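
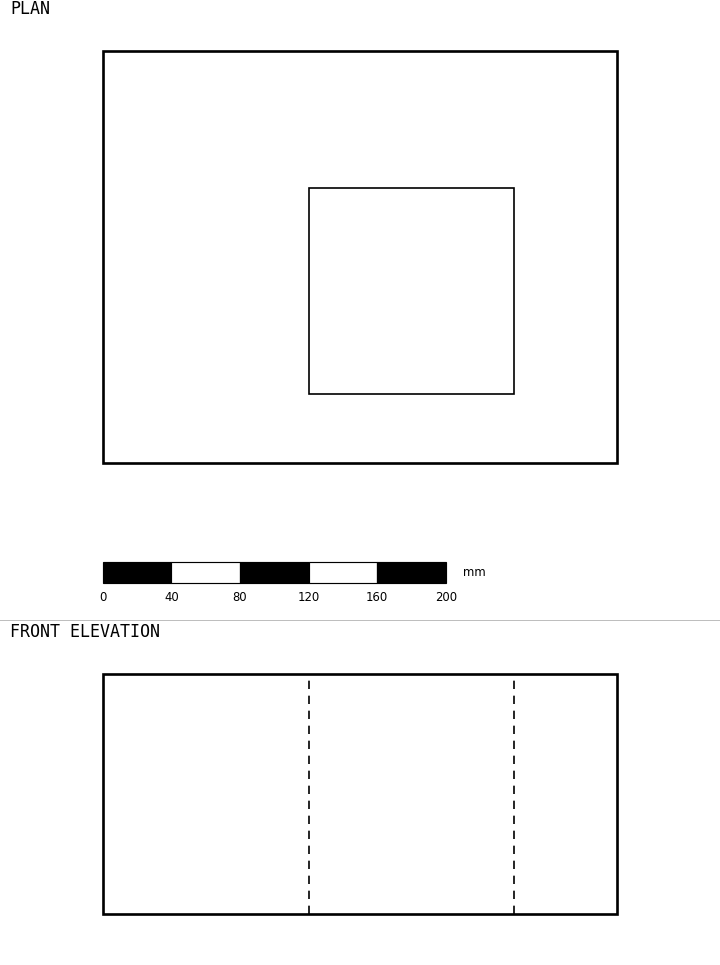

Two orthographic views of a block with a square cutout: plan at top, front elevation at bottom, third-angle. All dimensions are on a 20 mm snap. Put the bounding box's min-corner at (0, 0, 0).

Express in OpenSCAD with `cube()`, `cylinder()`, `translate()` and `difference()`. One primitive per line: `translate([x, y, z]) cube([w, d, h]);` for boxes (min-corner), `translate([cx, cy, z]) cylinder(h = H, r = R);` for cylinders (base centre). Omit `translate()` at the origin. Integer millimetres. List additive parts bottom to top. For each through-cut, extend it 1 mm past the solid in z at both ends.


difference() {
  cube([300, 240, 140]);
  translate([120, 40, -1]) cube([120, 120, 142]);
}


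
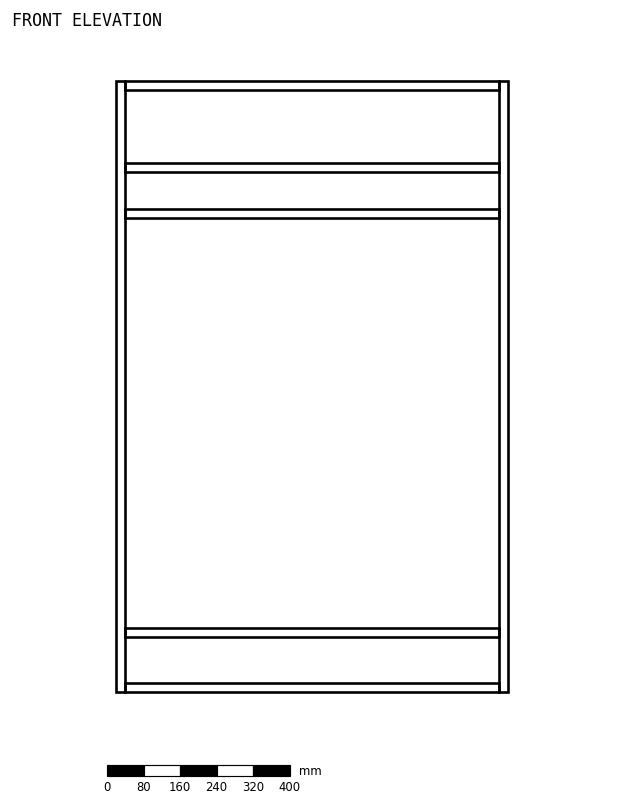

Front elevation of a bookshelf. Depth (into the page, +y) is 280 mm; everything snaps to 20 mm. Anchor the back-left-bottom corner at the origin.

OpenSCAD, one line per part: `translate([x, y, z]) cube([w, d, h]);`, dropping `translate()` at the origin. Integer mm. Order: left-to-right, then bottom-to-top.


cube([20, 280, 1340]);
translate([20, 0, 0]) cube([820, 280, 20]);
translate([20, 0, 120]) cube([820, 280, 20]);
translate([20, 0, 1040]) cube([820, 280, 20]);
translate([20, 0, 1140]) cube([820, 280, 20]);
translate([20, 0, 1320]) cube([820, 280, 20]);
translate([840, 0, 0]) cube([20, 280, 1340]);


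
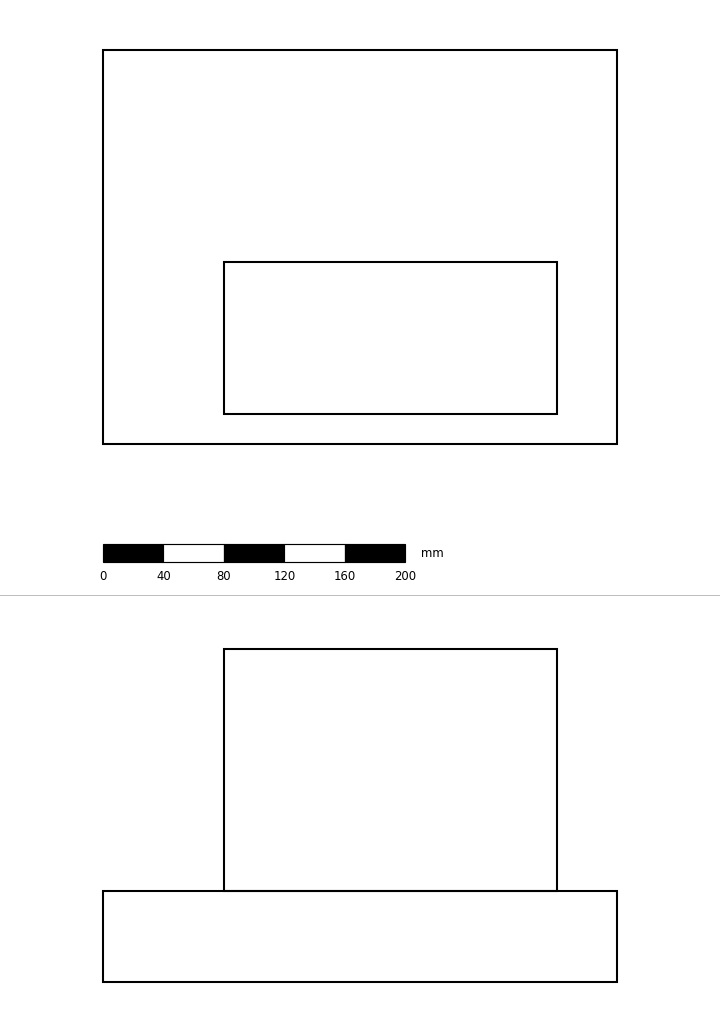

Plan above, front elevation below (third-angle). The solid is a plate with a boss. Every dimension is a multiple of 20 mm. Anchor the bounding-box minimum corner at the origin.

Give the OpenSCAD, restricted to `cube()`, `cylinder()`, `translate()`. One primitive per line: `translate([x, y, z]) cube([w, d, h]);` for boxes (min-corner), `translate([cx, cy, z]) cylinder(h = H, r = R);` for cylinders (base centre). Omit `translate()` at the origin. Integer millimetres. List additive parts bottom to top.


cube([340, 260, 60]);
translate([80, 20, 60]) cube([220, 100, 160]);


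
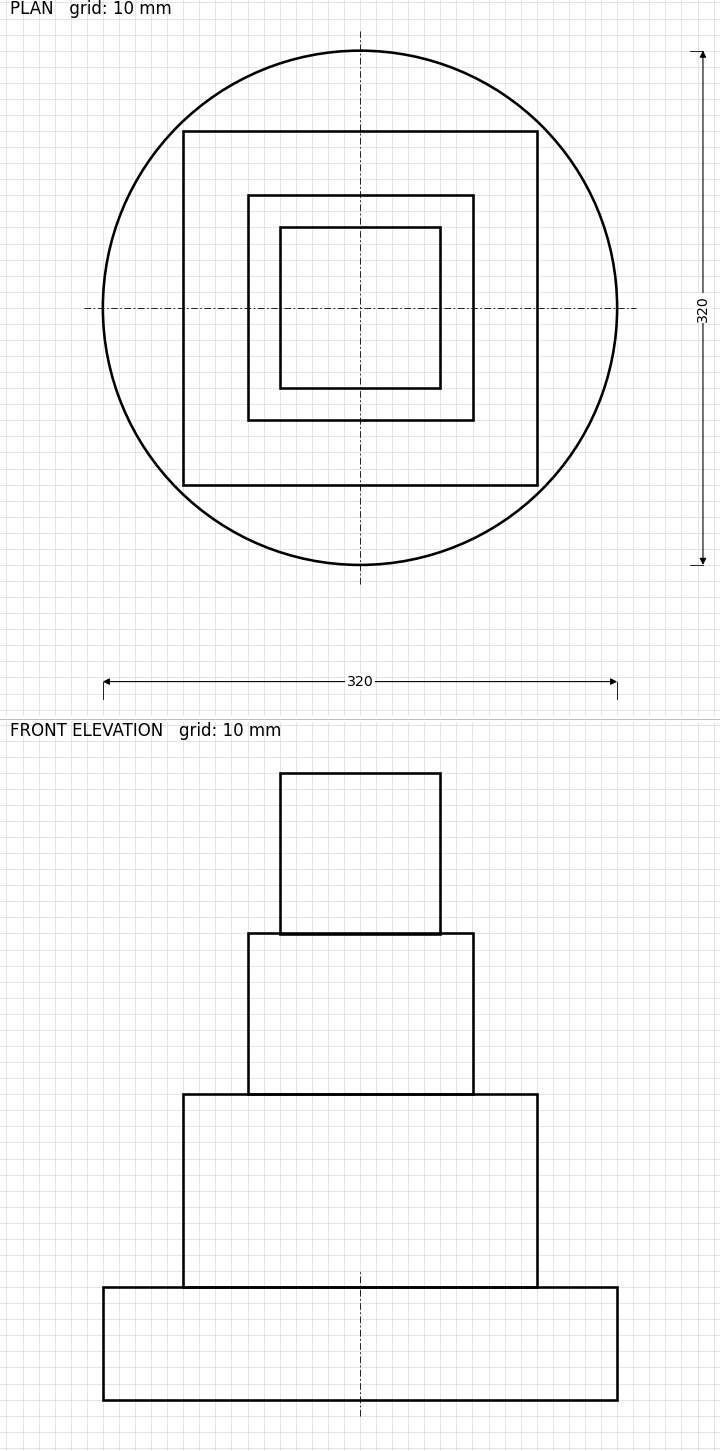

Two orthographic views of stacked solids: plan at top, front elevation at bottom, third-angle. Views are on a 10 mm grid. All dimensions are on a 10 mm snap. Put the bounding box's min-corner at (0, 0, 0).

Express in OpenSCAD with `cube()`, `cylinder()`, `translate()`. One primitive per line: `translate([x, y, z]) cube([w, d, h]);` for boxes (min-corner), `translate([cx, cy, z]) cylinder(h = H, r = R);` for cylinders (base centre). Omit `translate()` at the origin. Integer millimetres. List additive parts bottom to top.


translate([160, 160, 0]) cylinder(h = 70, r = 160);
translate([50, 50, 70]) cube([220, 220, 120]);
translate([90, 90, 190]) cube([140, 140, 100]);
translate([110, 110, 290]) cube([100, 100, 100]);


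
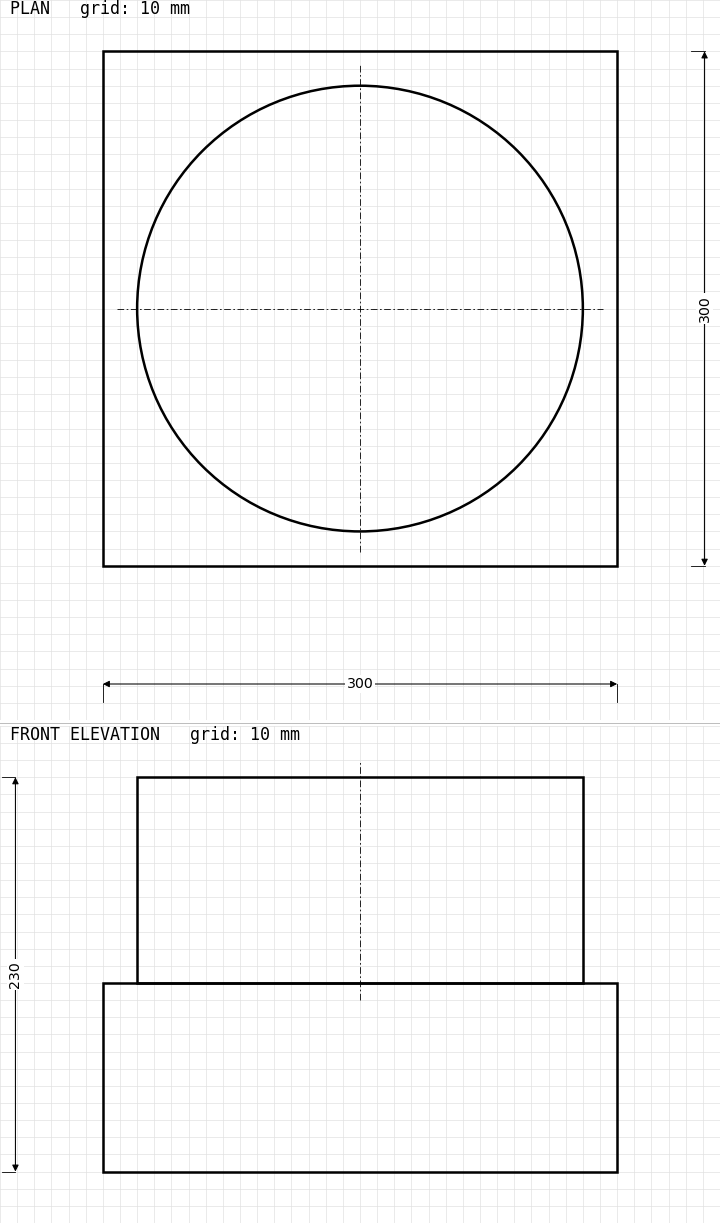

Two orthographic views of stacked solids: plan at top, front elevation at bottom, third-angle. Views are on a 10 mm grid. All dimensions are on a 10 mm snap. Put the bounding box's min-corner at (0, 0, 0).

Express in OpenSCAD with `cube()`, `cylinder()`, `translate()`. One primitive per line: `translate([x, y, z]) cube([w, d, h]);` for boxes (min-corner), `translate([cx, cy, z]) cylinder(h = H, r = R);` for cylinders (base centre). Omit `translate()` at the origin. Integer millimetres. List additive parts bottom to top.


cube([300, 300, 110]);
translate([150, 150, 110]) cylinder(h = 120, r = 130);


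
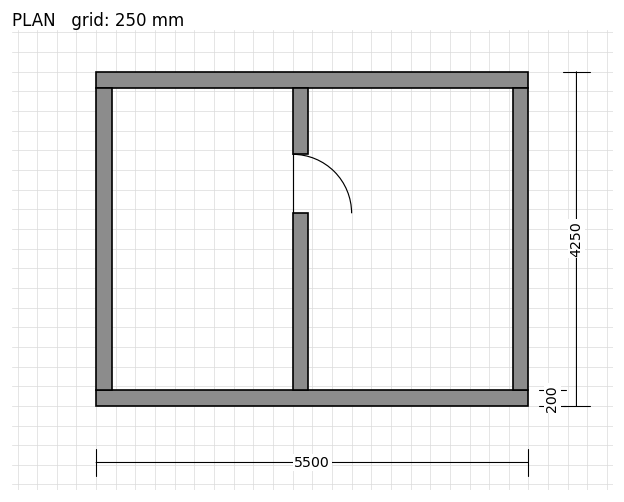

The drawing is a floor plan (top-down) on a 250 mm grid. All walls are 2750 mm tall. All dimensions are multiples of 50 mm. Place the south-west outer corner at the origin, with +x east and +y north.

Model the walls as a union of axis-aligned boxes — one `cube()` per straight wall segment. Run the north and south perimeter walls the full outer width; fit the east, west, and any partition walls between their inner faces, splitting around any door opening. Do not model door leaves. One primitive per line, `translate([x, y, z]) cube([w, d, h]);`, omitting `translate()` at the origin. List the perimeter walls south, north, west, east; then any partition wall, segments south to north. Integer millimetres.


cube([5500, 200, 2750]);
translate([0, 4050, 0]) cube([5500, 200, 2750]);
translate([0, 200, 0]) cube([200, 3850, 2750]);
translate([5300, 200, 0]) cube([200, 3850, 2750]);
translate([2500, 200, 0]) cube([200, 2250, 2750]);
translate([2500, 3200, 0]) cube([200, 850, 2750]);


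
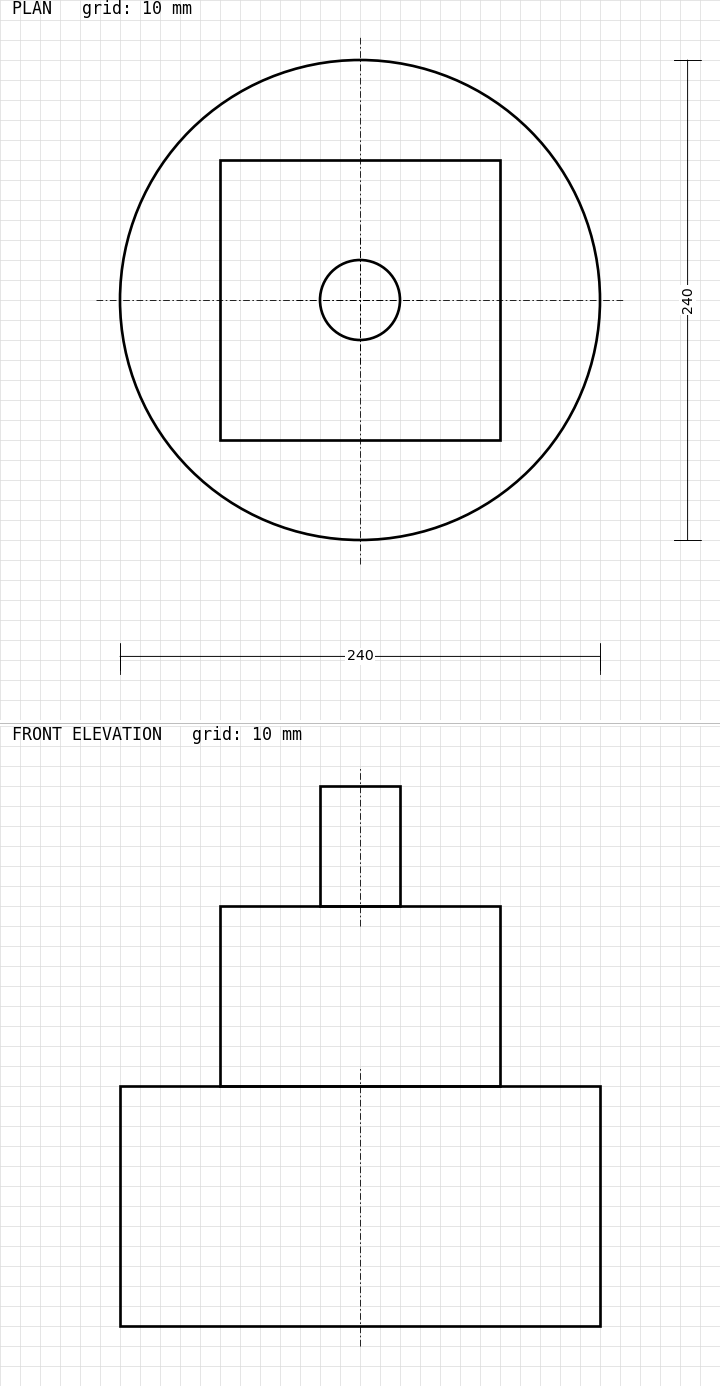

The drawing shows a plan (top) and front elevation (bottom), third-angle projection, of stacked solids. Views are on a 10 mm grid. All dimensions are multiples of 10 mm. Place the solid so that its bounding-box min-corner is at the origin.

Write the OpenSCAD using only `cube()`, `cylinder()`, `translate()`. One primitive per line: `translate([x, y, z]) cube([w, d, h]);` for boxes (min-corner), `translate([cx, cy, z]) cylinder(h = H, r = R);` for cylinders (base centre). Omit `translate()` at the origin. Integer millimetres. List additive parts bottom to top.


translate([120, 120, 0]) cylinder(h = 120, r = 120);
translate([50, 50, 120]) cube([140, 140, 90]);
translate([120, 120, 210]) cylinder(h = 60, r = 20);


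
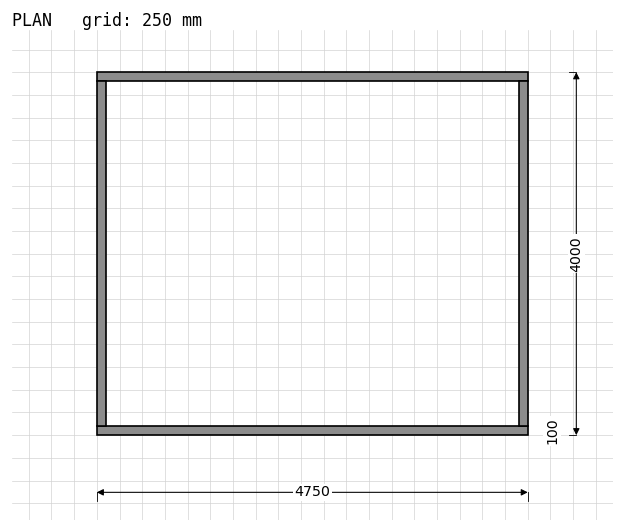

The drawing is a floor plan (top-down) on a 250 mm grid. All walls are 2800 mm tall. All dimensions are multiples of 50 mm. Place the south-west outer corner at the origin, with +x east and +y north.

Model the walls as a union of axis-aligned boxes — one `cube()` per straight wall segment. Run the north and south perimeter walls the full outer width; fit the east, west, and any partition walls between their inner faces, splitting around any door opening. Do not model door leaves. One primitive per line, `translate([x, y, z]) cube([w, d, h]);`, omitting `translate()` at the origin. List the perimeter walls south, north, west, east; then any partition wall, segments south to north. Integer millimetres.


cube([4750, 100, 2800]);
translate([0, 3900, 0]) cube([4750, 100, 2800]);
translate([0, 100, 0]) cube([100, 3800, 2800]);
translate([4650, 100, 0]) cube([100, 3800, 2800]);


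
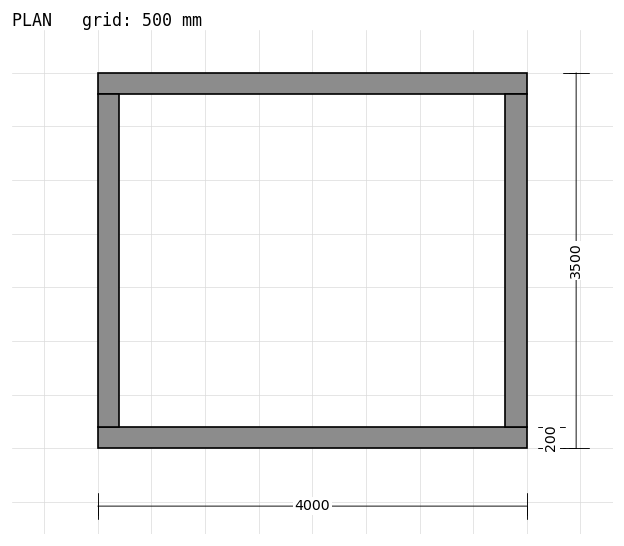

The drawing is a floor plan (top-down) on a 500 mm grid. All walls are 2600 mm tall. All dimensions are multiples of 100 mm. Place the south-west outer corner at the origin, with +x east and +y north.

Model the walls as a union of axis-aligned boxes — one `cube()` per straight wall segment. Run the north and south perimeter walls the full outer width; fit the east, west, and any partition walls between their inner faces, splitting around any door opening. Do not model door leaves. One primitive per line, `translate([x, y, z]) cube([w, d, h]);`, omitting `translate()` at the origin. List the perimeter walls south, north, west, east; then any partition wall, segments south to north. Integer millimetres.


cube([4000, 200, 2600]);
translate([0, 3300, 0]) cube([4000, 200, 2600]);
translate([0, 200, 0]) cube([200, 3100, 2600]);
translate([3800, 200, 0]) cube([200, 3100, 2600]);


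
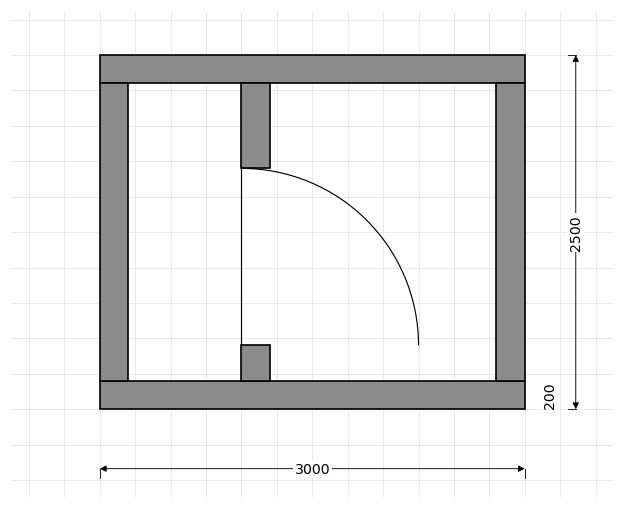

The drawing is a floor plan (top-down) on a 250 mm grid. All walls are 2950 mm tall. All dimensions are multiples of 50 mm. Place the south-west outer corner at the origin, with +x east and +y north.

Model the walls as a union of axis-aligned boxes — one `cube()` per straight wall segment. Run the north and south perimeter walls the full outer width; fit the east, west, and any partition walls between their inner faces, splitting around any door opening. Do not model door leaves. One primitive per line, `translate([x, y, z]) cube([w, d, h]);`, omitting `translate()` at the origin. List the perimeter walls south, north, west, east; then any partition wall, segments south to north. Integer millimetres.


cube([3000, 200, 2950]);
translate([0, 2300, 0]) cube([3000, 200, 2950]);
translate([0, 200, 0]) cube([200, 2100, 2950]);
translate([2800, 200, 0]) cube([200, 2100, 2950]);
translate([1000, 200, 0]) cube([200, 250, 2950]);
translate([1000, 1700, 0]) cube([200, 600, 2950]);


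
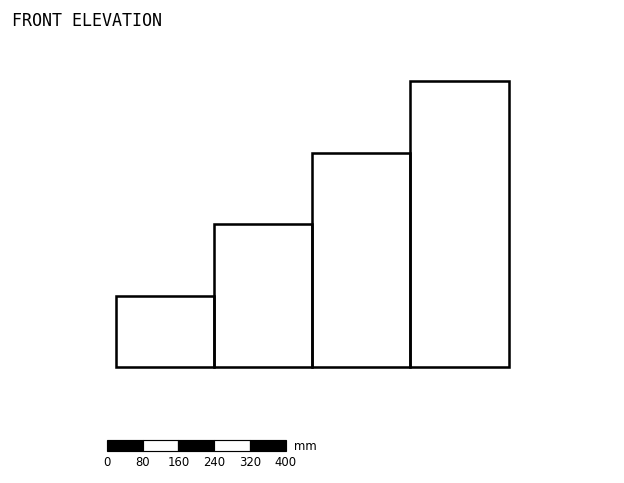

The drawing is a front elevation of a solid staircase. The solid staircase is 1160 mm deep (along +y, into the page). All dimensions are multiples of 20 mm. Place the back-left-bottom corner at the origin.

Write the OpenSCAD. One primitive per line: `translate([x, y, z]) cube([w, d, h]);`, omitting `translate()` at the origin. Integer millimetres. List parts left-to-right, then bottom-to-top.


cube([220, 1160, 160]);
translate([220, 0, 0]) cube([220, 1160, 320]);
translate([440, 0, 0]) cube([220, 1160, 480]);
translate([660, 0, 0]) cube([220, 1160, 640]);


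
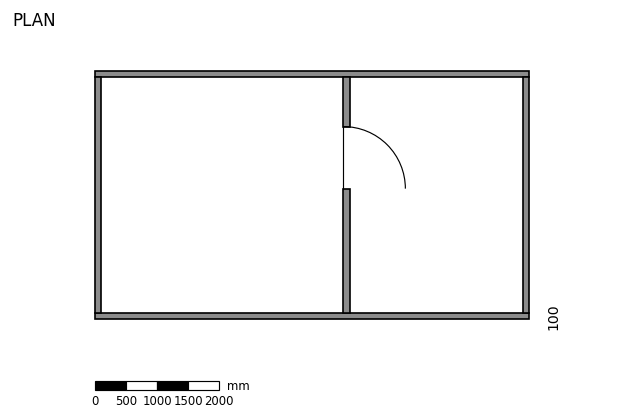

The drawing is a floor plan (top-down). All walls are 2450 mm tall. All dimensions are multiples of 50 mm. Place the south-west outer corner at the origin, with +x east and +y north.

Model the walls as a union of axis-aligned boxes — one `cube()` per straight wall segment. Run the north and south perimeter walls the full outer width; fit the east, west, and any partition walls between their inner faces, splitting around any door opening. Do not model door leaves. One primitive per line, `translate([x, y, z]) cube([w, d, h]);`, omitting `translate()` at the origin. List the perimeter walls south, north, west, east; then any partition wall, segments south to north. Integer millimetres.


cube([7000, 100, 2450]);
translate([0, 3900, 0]) cube([7000, 100, 2450]);
translate([0, 100, 0]) cube([100, 3800, 2450]);
translate([6900, 100, 0]) cube([100, 3800, 2450]);
translate([4000, 100, 0]) cube([100, 2000, 2450]);
translate([4000, 3100, 0]) cube([100, 800, 2450]);


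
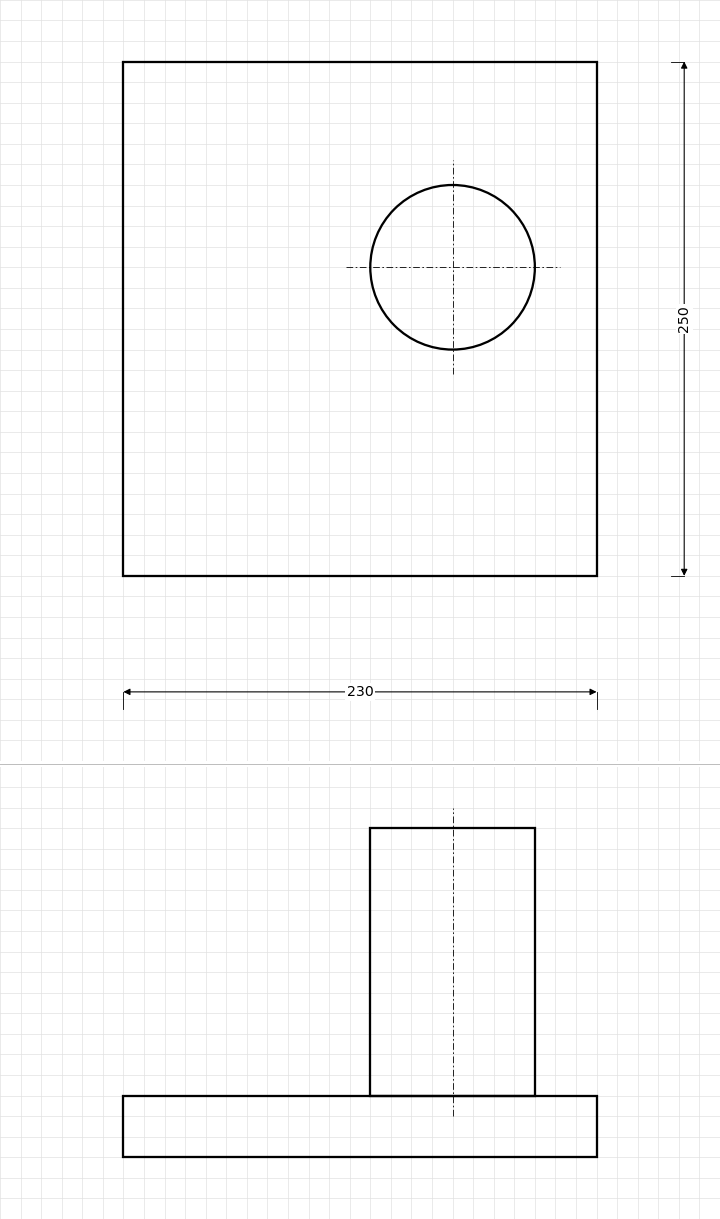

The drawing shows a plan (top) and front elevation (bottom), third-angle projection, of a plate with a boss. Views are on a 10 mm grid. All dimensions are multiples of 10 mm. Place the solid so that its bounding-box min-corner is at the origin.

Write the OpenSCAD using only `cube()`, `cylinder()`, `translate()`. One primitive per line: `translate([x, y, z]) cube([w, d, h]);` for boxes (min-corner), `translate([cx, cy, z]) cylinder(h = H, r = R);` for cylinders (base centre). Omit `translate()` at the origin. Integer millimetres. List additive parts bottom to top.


cube([230, 250, 30]);
translate([160, 150, 30]) cylinder(h = 130, r = 40);


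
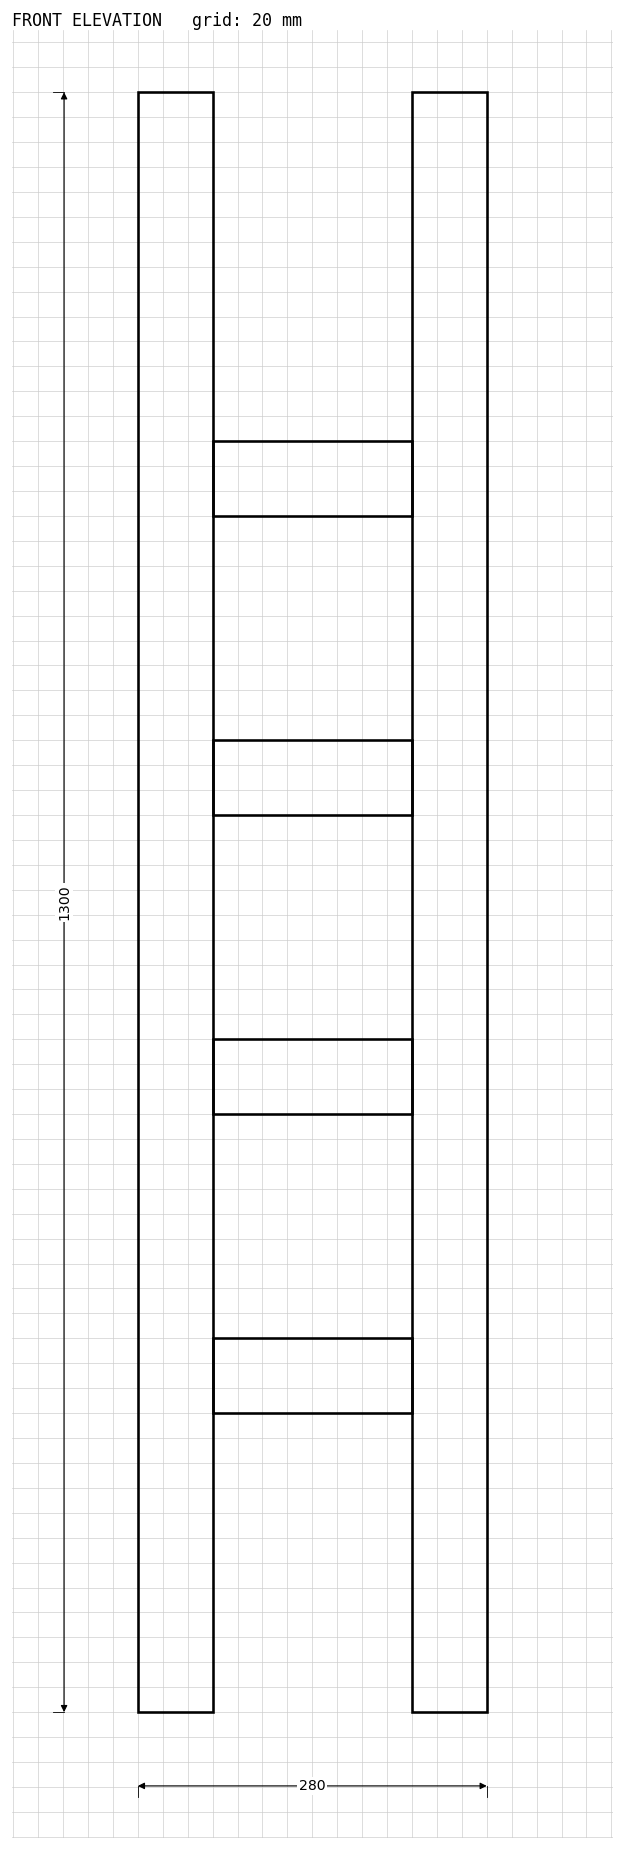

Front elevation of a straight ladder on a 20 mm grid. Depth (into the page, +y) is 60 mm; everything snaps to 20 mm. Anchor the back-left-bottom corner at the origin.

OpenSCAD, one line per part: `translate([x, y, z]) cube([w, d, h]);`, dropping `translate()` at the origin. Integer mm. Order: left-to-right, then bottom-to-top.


cube([60, 60, 1300]);
translate([60, 0, 240]) cube([160, 60, 60]);
translate([60, 0, 480]) cube([160, 60, 60]);
translate([60, 0, 720]) cube([160, 60, 60]);
translate([60, 0, 960]) cube([160, 60, 60]);
translate([220, 0, 0]) cube([60, 60, 1300]);


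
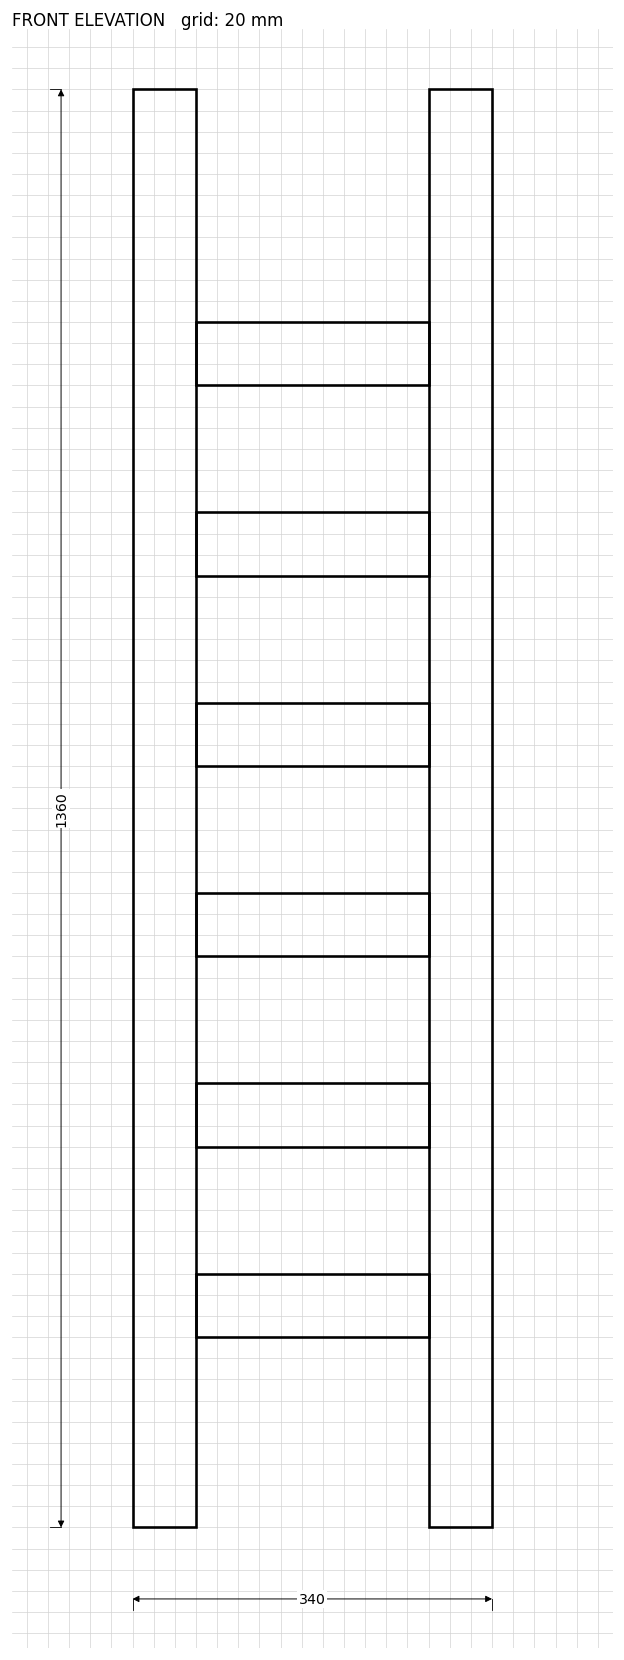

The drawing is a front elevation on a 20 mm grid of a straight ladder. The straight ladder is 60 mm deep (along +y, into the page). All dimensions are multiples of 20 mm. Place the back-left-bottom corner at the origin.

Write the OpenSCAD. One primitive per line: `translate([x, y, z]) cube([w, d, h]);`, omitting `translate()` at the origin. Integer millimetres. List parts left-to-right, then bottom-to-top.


cube([60, 60, 1360]);
translate([60, 0, 180]) cube([220, 60, 60]);
translate([60, 0, 360]) cube([220, 60, 60]);
translate([60, 0, 540]) cube([220, 60, 60]);
translate([60, 0, 720]) cube([220, 60, 60]);
translate([60, 0, 900]) cube([220, 60, 60]);
translate([60, 0, 1080]) cube([220, 60, 60]);
translate([280, 0, 0]) cube([60, 60, 1360]);


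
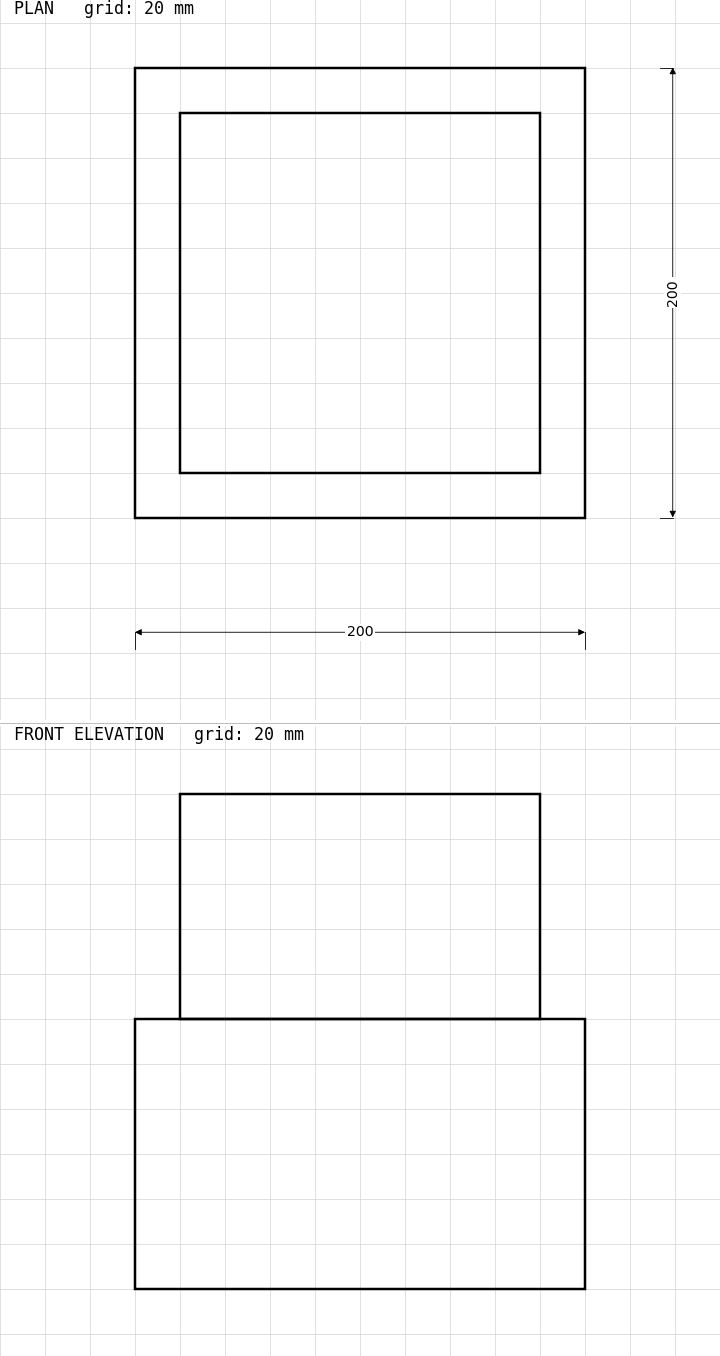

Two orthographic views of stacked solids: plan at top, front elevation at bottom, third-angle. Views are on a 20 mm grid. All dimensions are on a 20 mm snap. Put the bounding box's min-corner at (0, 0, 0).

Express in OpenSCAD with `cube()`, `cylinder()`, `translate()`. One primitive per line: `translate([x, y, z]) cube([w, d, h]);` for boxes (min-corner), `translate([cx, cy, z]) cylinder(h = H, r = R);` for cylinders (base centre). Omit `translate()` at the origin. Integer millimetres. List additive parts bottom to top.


cube([200, 200, 120]);
translate([20, 20, 120]) cube([160, 160, 100]);


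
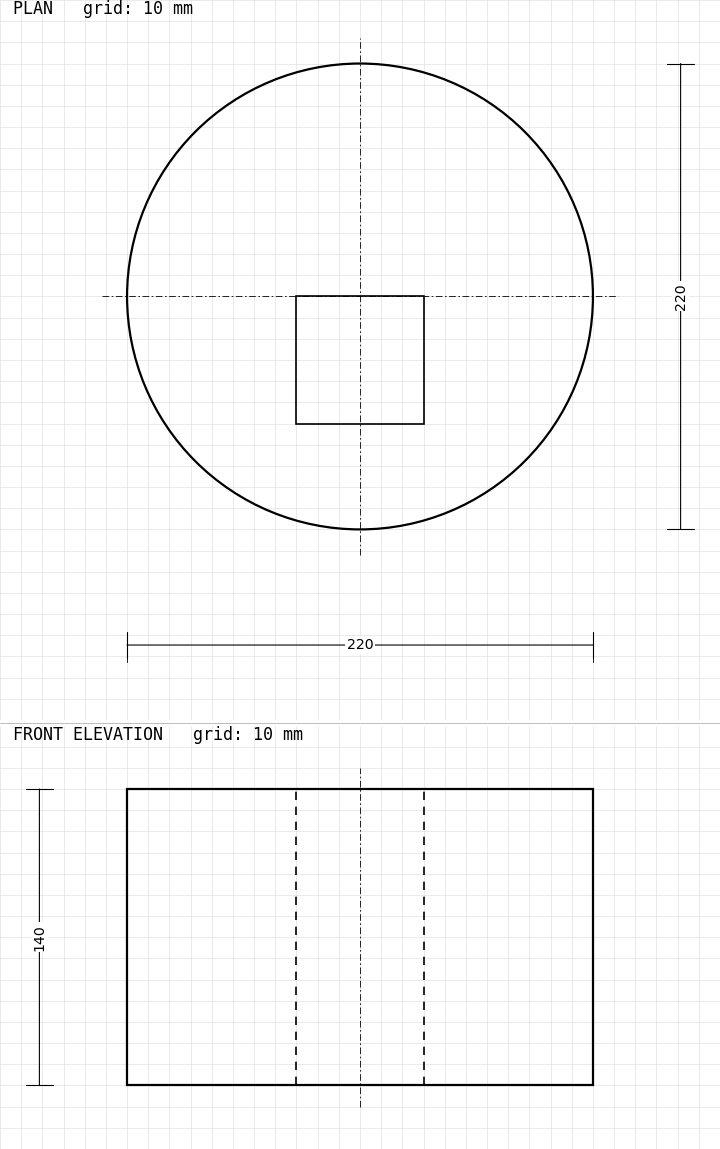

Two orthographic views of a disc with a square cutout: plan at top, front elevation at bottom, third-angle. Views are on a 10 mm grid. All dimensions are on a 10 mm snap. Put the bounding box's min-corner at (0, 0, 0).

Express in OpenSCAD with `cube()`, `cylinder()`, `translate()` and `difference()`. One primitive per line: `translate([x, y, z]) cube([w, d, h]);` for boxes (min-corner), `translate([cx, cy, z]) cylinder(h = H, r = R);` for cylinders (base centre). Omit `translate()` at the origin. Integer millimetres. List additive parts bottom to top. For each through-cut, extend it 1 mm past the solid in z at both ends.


difference() {
  translate([110, 110, 0]) cylinder(h = 140, r = 110);
  translate([80, 50, -1]) cube([60, 60, 142]);
}


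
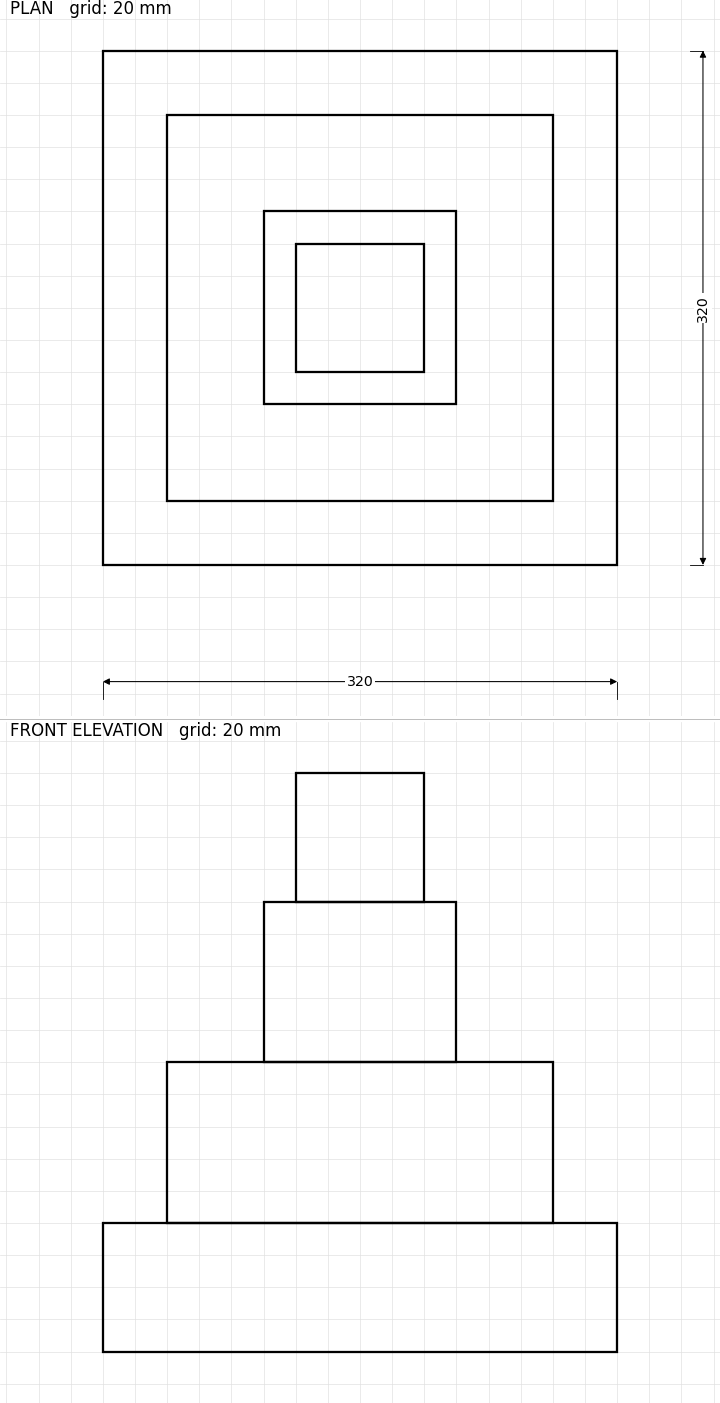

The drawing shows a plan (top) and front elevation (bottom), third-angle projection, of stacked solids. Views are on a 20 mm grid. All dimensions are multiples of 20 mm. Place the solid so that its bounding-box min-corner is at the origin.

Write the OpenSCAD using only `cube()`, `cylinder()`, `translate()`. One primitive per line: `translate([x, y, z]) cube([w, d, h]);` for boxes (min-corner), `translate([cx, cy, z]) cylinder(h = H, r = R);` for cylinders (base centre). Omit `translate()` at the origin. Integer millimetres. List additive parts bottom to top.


cube([320, 320, 80]);
translate([40, 40, 80]) cube([240, 240, 100]);
translate([100, 100, 180]) cube([120, 120, 100]);
translate([120, 120, 280]) cube([80, 80, 80]);


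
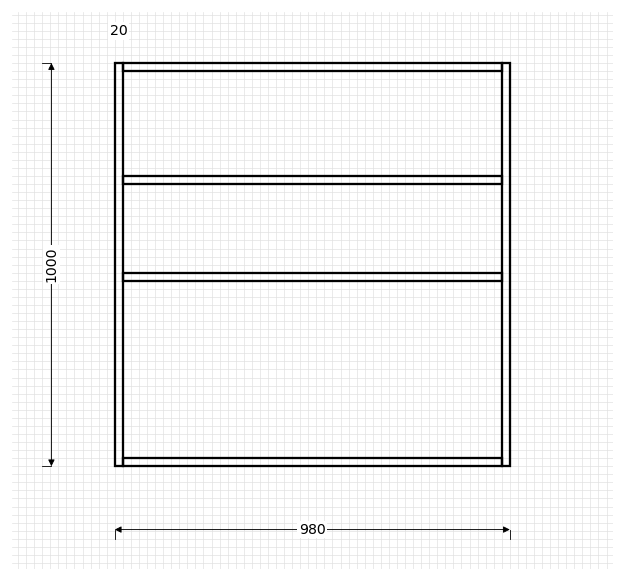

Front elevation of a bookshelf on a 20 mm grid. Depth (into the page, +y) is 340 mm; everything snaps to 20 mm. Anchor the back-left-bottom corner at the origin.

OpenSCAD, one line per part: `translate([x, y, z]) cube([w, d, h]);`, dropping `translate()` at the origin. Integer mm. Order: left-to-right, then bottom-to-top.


cube([20, 340, 1000]);
translate([20, 0, 0]) cube([940, 340, 20]);
translate([20, 0, 460]) cube([940, 340, 20]);
translate([20, 0, 700]) cube([940, 340, 20]);
translate([20, 0, 980]) cube([940, 340, 20]);
translate([960, 0, 0]) cube([20, 340, 1000]);


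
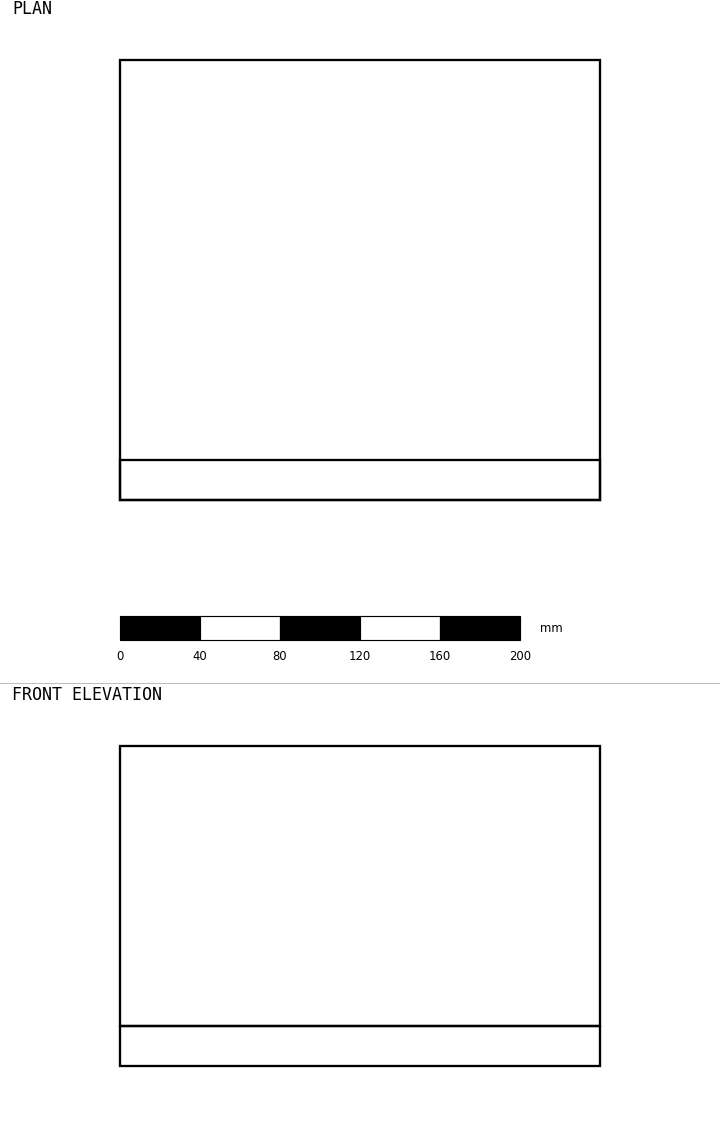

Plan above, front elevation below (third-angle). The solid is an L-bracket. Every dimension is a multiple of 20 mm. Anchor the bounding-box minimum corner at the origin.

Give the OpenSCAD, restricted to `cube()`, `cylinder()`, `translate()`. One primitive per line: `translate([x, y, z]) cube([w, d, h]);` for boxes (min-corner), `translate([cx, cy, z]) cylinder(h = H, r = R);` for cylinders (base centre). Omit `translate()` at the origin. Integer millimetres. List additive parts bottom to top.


cube([240, 220, 20]);
translate([0, 0, 20]) cube([240, 20, 140]);


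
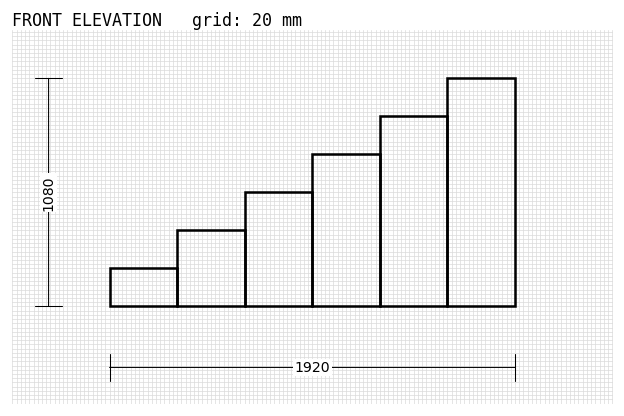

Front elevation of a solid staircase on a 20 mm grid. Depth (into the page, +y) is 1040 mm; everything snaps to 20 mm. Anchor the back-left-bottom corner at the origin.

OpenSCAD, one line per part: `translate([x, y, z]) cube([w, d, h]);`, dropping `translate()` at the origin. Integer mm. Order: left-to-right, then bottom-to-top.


cube([320, 1040, 180]);
translate([320, 0, 0]) cube([320, 1040, 360]);
translate([640, 0, 0]) cube([320, 1040, 540]);
translate([960, 0, 0]) cube([320, 1040, 720]);
translate([1280, 0, 0]) cube([320, 1040, 900]);
translate([1600, 0, 0]) cube([320, 1040, 1080]);


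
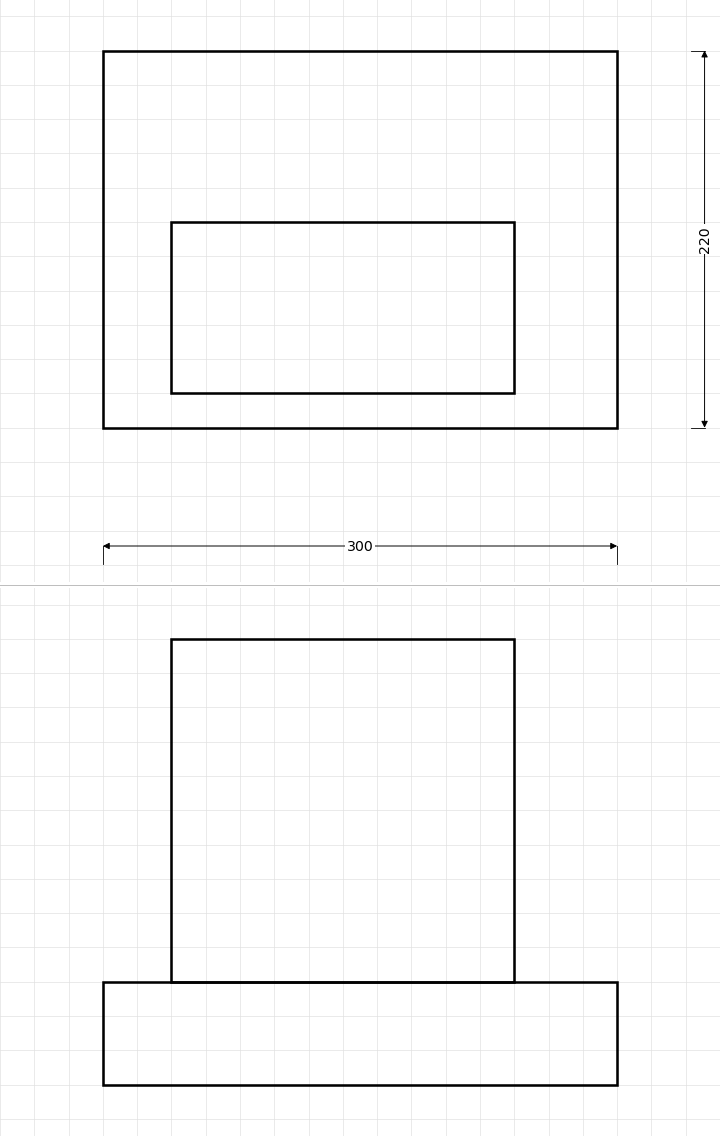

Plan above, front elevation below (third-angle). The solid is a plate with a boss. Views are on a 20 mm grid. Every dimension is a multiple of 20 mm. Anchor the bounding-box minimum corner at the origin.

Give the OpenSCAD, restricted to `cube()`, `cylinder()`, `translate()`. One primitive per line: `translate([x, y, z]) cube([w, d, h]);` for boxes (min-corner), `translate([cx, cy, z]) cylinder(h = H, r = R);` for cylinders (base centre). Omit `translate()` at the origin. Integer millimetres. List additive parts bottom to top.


cube([300, 220, 60]);
translate([40, 20, 60]) cube([200, 100, 200]);


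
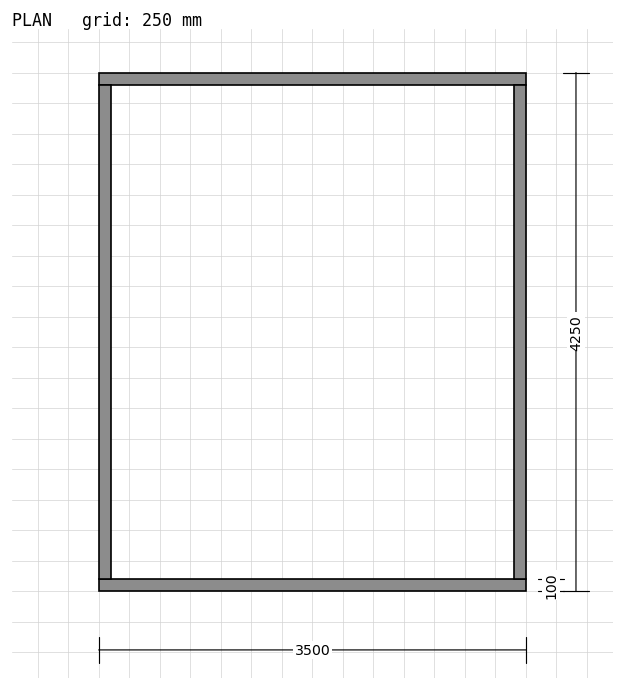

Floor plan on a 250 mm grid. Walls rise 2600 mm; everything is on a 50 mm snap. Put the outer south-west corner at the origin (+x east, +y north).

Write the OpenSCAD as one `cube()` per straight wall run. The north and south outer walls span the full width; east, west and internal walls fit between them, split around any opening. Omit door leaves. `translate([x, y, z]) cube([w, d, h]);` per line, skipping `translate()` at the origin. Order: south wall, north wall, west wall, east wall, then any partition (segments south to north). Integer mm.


cube([3500, 100, 2600]);
translate([0, 4150, 0]) cube([3500, 100, 2600]);
translate([0, 100, 0]) cube([100, 4050, 2600]);
translate([3400, 100, 0]) cube([100, 4050, 2600]);


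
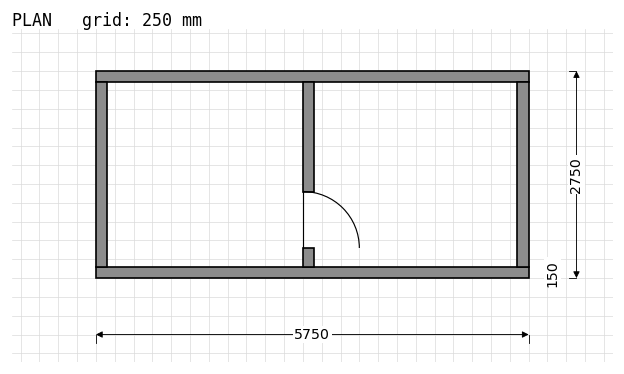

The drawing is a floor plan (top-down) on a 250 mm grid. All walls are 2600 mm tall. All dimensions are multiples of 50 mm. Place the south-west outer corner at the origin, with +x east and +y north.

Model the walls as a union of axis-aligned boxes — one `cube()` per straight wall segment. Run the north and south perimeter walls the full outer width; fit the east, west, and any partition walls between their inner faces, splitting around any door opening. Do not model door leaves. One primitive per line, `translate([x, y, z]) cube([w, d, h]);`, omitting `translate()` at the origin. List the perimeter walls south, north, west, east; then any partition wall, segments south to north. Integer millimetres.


cube([5750, 150, 2600]);
translate([0, 2600, 0]) cube([5750, 150, 2600]);
translate([0, 150, 0]) cube([150, 2450, 2600]);
translate([5600, 150, 0]) cube([150, 2450, 2600]);
translate([2750, 150, 0]) cube([150, 250, 2600]);
translate([2750, 1150, 0]) cube([150, 1450, 2600]);


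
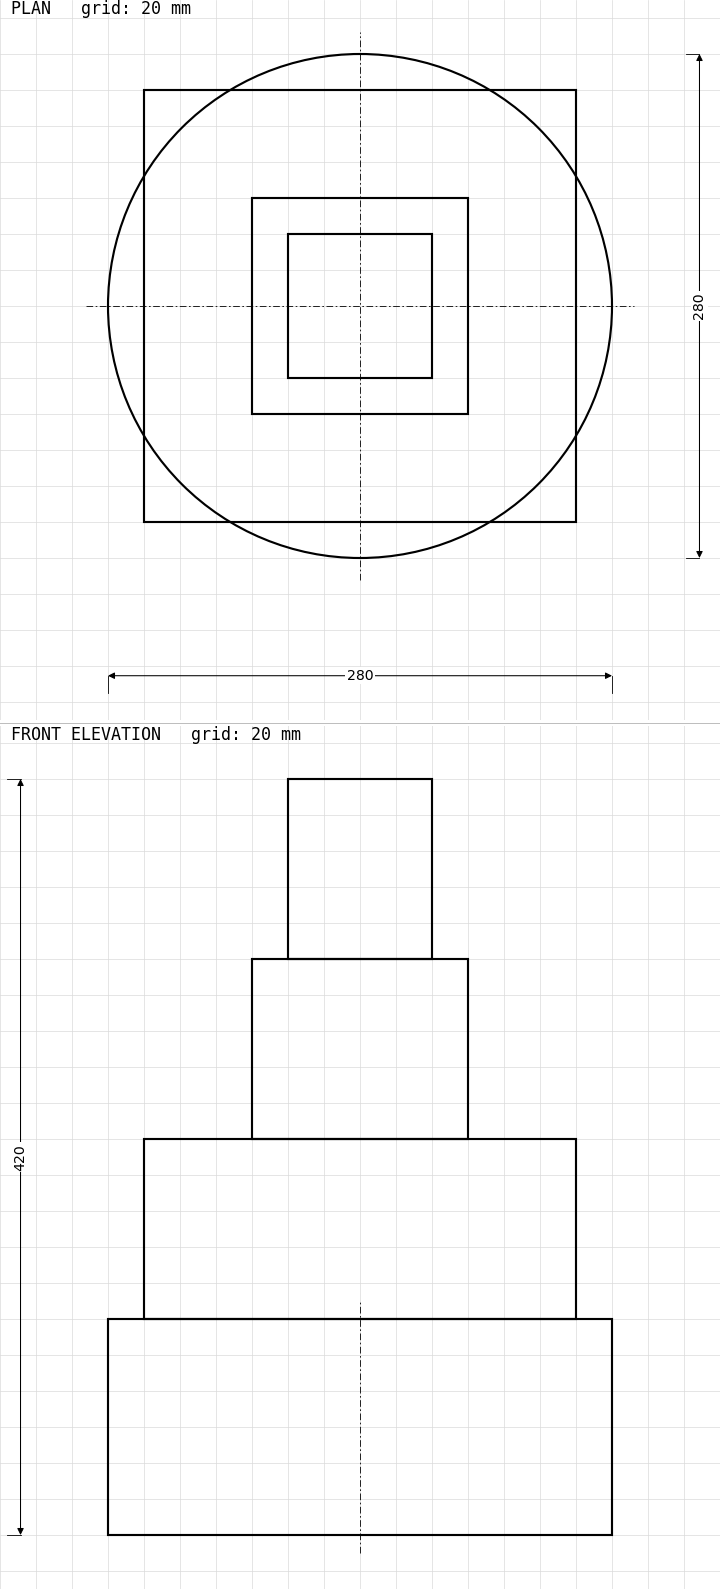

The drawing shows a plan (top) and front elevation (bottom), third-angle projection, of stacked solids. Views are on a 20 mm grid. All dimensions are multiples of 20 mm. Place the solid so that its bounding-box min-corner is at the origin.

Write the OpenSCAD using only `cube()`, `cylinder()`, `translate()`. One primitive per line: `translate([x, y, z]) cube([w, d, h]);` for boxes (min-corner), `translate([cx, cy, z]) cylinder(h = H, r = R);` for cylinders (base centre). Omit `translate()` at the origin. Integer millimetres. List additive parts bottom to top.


translate([140, 140, 0]) cylinder(h = 120, r = 140);
translate([20, 20, 120]) cube([240, 240, 100]);
translate([80, 80, 220]) cube([120, 120, 100]);
translate([100, 100, 320]) cube([80, 80, 100]);


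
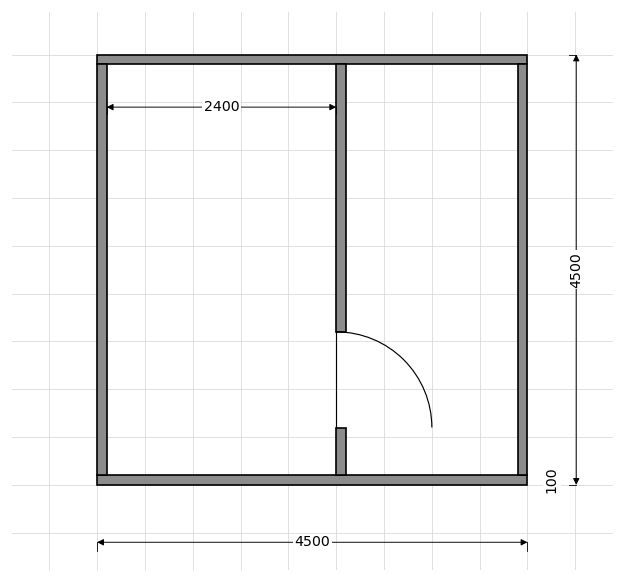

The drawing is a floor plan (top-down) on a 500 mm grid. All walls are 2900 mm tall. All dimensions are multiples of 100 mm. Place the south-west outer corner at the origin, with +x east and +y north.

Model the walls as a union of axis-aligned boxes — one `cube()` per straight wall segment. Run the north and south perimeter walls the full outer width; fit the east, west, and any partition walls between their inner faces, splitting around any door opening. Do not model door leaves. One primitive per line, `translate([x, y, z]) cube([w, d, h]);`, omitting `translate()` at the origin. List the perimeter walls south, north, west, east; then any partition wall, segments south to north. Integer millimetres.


cube([4500, 100, 2900]);
translate([0, 4400, 0]) cube([4500, 100, 2900]);
translate([0, 100, 0]) cube([100, 4300, 2900]);
translate([4400, 100, 0]) cube([100, 4300, 2900]);
translate([2500, 100, 0]) cube([100, 500, 2900]);
translate([2500, 1600, 0]) cube([100, 2800, 2900]);


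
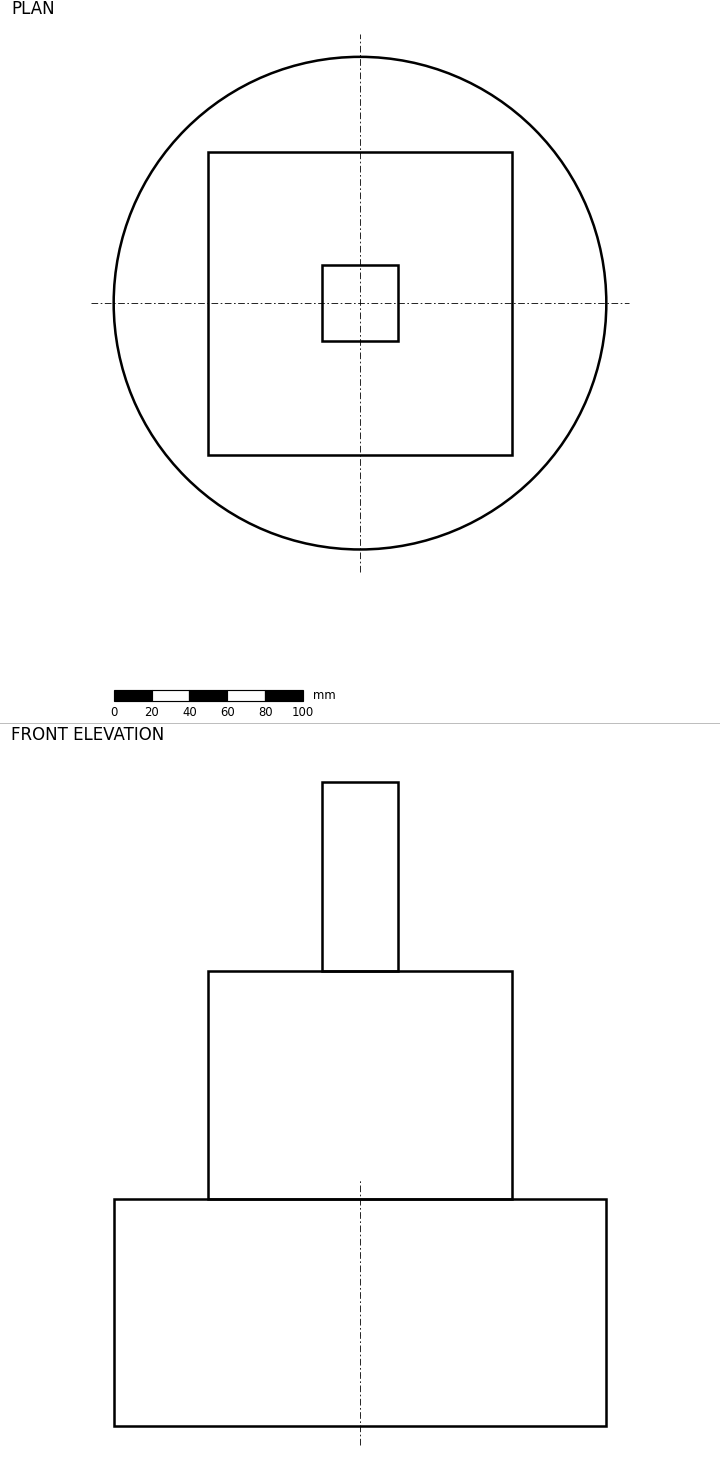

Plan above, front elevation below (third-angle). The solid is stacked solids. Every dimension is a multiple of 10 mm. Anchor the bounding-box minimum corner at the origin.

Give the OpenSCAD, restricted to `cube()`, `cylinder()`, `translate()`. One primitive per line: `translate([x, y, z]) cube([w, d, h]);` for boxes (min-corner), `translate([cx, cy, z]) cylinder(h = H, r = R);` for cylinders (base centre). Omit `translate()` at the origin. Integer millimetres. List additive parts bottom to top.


translate([130, 130, 0]) cylinder(h = 120, r = 130);
translate([50, 50, 120]) cube([160, 160, 120]);
translate([110, 110, 240]) cube([40, 40, 100]);


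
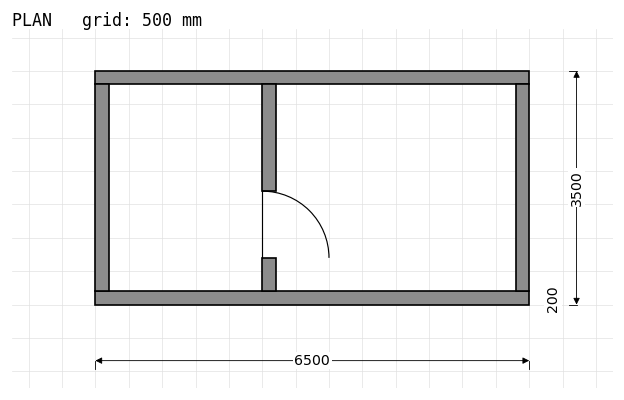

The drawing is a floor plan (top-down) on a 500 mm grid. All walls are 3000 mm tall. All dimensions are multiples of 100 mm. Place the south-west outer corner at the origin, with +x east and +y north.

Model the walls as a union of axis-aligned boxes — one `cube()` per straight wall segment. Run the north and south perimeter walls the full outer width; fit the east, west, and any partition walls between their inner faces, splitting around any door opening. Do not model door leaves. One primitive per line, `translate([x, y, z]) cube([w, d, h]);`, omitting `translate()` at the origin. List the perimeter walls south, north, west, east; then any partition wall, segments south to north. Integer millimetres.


cube([6500, 200, 3000]);
translate([0, 3300, 0]) cube([6500, 200, 3000]);
translate([0, 200, 0]) cube([200, 3100, 3000]);
translate([6300, 200, 0]) cube([200, 3100, 3000]);
translate([2500, 200, 0]) cube([200, 500, 3000]);
translate([2500, 1700, 0]) cube([200, 1600, 3000]);


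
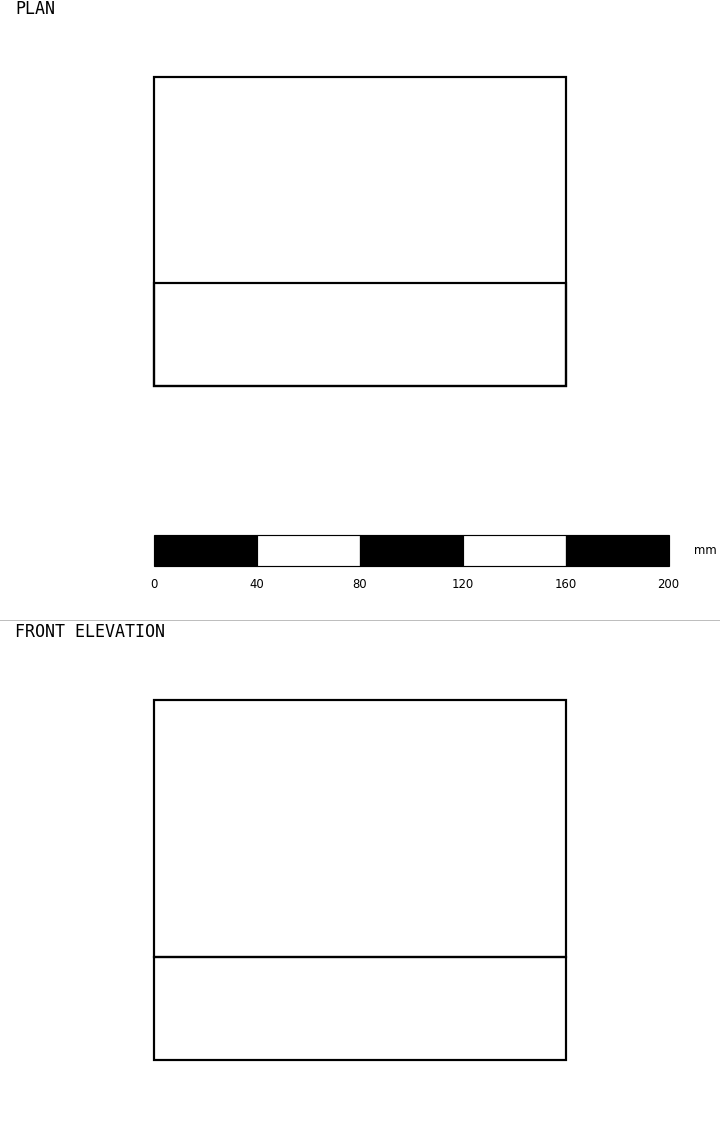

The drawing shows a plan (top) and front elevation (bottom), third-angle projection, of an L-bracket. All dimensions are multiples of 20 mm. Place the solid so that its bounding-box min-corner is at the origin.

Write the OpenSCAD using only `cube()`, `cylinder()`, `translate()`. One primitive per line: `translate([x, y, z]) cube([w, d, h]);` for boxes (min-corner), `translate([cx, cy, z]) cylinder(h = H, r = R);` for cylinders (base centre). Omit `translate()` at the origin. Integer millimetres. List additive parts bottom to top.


cube([160, 120, 40]);
translate([0, 0, 40]) cube([160, 40, 100]);


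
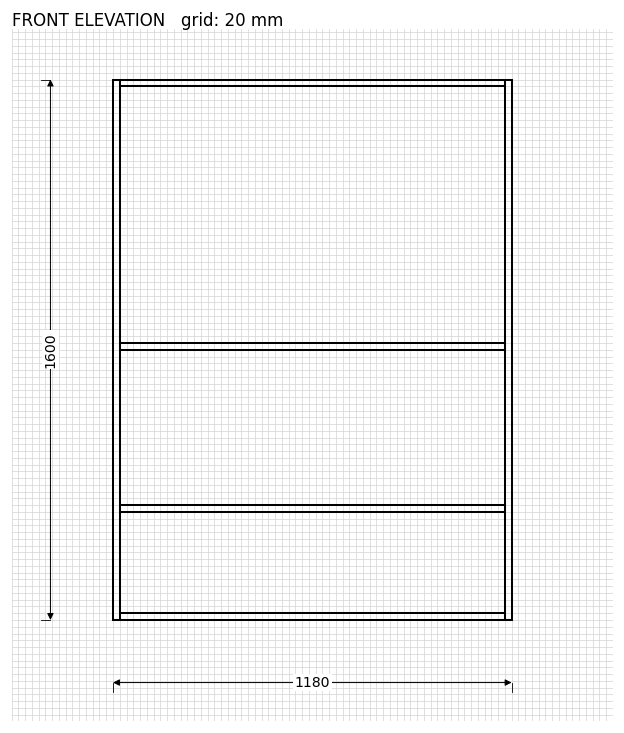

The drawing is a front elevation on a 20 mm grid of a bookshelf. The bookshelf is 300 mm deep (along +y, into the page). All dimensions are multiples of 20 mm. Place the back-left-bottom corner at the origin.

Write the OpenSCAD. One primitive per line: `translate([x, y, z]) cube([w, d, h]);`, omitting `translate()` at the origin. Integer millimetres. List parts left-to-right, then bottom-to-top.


cube([20, 300, 1600]);
translate([20, 0, 0]) cube([1140, 300, 20]);
translate([20, 0, 320]) cube([1140, 300, 20]);
translate([20, 0, 800]) cube([1140, 300, 20]);
translate([20, 0, 1580]) cube([1140, 300, 20]);
translate([1160, 0, 0]) cube([20, 300, 1600]);


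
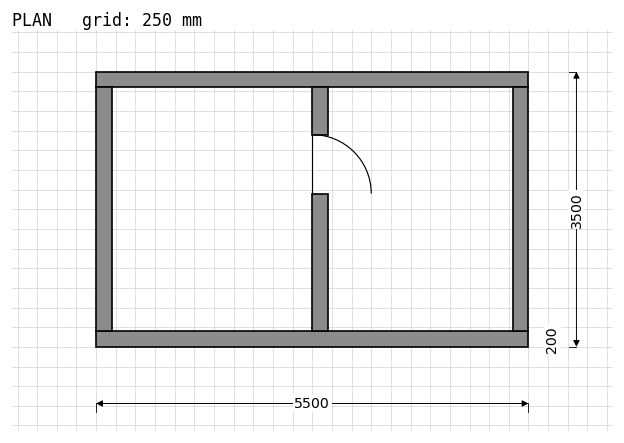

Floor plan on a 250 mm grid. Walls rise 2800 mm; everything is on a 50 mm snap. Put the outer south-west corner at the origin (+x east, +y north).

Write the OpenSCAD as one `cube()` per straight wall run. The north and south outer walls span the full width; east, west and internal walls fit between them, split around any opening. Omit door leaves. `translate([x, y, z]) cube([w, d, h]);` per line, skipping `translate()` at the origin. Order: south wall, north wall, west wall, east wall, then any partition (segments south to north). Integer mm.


cube([5500, 200, 2800]);
translate([0, 3300, 0]) cube([5500, 200, 2800]);
translate([0, 200, 0]) cube([200, 3100, 2800]);
translate([5300, 200, 0]) cube([200, 3100, 2800]);
translate([2750, 200, 0]) cube([200, 1750, 2800]);
translate([2750, 2700, 0]) cube([200, 600, 2800]);


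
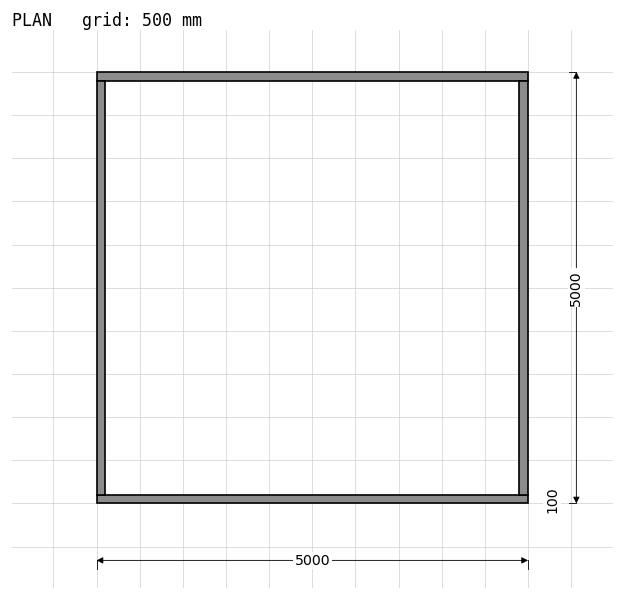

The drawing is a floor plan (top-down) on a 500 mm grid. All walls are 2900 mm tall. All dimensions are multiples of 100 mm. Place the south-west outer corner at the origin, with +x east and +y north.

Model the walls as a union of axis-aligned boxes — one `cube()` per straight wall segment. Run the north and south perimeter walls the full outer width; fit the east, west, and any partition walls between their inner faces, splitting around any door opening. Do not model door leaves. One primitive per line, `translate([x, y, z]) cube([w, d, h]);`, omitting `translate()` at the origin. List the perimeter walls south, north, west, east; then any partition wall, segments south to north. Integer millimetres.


cube([5000, 100, 2900]);
translate([0, 4900, 0]) cube([5000, 100, 2900]);
translate([0, 100, 0]) cube([100, 4800, 2900]);
translate([4900, 100, 0]) cube([100, 4800, 2900]);


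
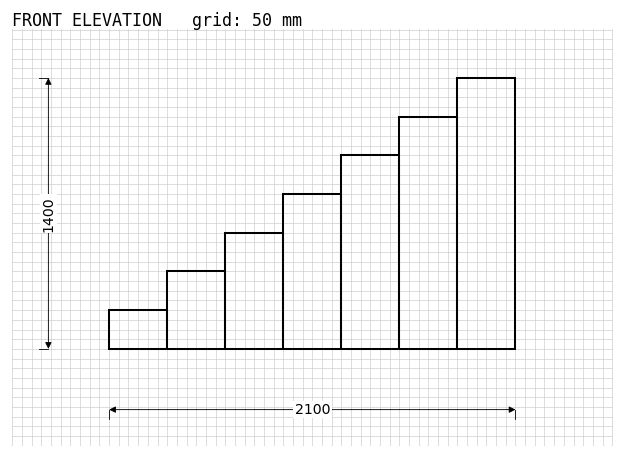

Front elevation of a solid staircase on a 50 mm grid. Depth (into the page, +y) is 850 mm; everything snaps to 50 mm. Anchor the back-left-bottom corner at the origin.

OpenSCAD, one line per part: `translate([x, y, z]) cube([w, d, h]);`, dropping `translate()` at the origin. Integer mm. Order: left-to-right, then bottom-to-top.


cube([300, 850, 200]);
translate([300, 0, 0]) cube([300, 850, 400]);
translate([600, 0, 0]) cube([300, 850, 600]);
translate([900, 0, 0]) cube([300, 850, 800]);
translate([1200, 0, 0]) cube([300, 850, 1000]);
translate([1500, 0, 0]) cube([300, 850, 1200]);
translate([1800, 0, 0]) cube([300, 850, 1400]);


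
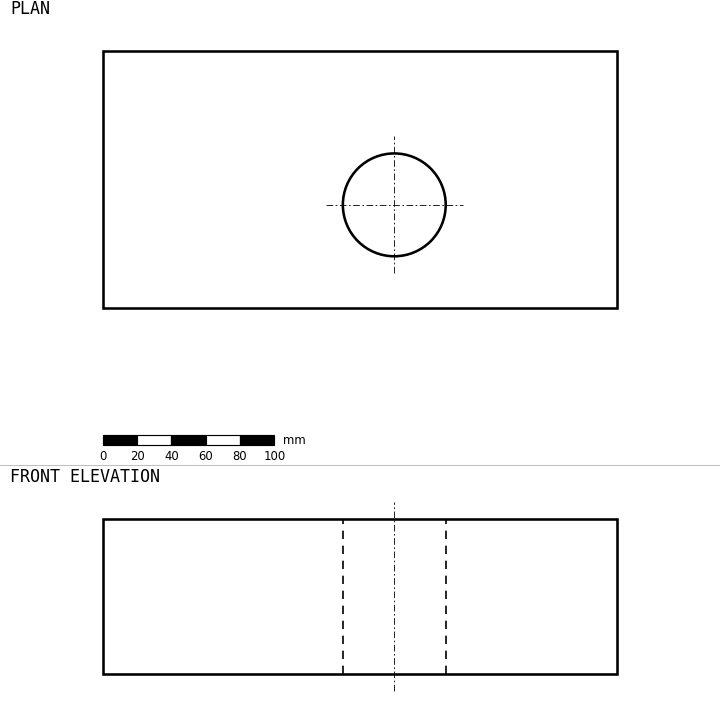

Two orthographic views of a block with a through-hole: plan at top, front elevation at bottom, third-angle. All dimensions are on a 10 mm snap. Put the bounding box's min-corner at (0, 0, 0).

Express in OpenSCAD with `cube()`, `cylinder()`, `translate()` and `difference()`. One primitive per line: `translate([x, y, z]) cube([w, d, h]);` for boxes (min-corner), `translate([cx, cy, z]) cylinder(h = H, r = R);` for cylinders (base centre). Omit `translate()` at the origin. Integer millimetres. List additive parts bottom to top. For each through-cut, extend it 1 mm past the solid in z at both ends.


difference() {
  cube([300, 150, 90]);
  translate([170, 60, -1]) cylinder(h = 92, r = 30);
}


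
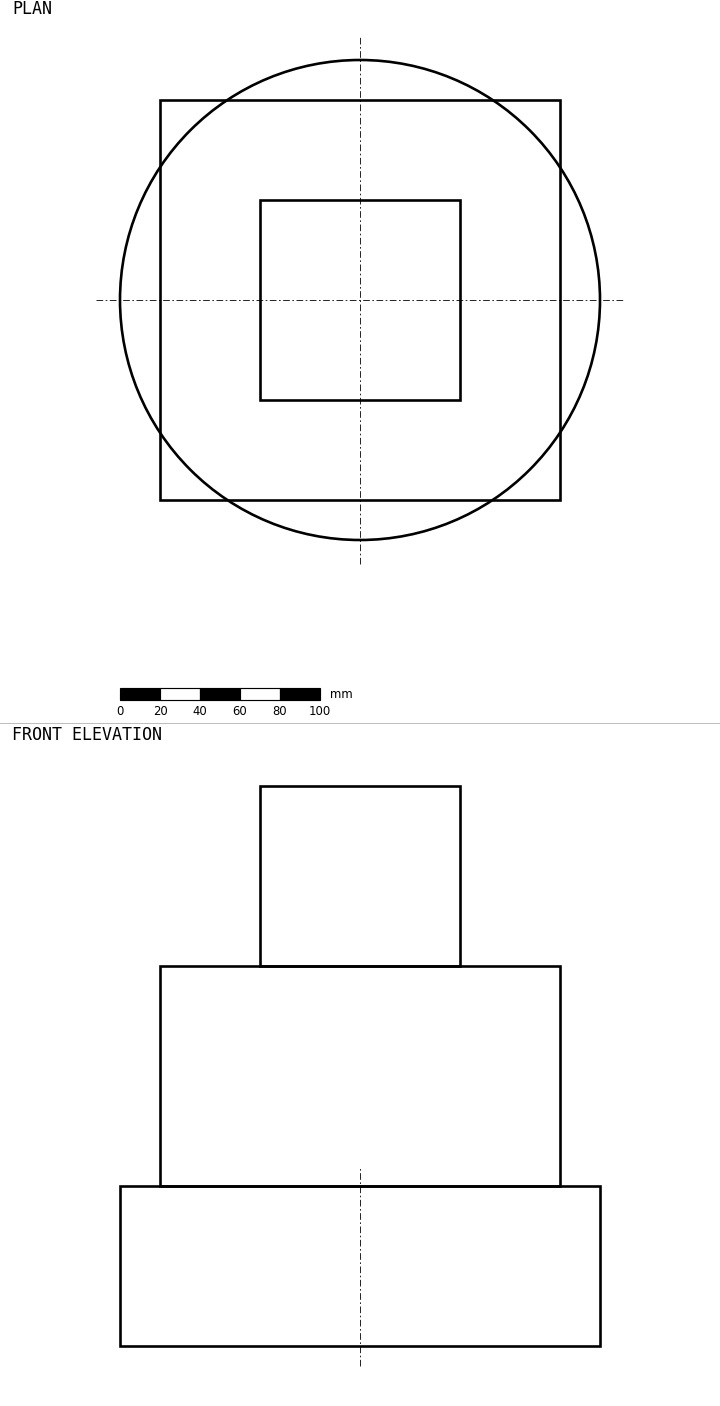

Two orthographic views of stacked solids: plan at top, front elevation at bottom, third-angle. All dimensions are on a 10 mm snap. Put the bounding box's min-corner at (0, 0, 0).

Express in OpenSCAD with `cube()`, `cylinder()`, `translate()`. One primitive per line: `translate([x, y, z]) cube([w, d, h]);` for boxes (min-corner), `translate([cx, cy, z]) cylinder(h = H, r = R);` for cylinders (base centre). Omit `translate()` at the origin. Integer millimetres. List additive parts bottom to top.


translate([120, 120, 0]) cylinder(h = 80, r = 120);
translate([20, 20, 80]) cube([200, 200, 110]);
translate([70, 70, 190]) cube([100, 100, 90]);
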